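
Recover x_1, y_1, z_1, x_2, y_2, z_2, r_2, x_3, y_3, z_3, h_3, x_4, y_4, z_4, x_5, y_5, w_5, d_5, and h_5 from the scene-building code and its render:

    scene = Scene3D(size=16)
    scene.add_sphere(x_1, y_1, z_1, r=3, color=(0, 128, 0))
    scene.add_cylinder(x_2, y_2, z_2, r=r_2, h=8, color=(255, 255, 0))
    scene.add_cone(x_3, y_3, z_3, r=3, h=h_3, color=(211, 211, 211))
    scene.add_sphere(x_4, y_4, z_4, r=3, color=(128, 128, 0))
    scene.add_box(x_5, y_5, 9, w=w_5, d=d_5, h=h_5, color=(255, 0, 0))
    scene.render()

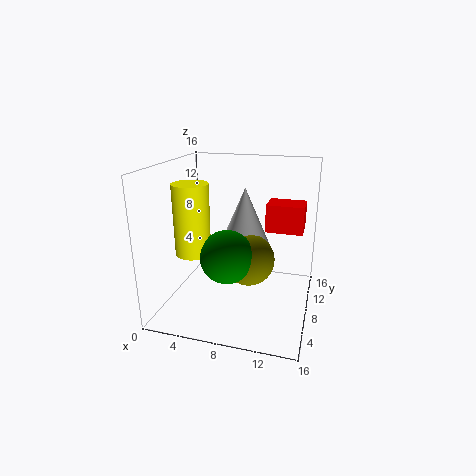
x_1 = 7, y_1 = 7, z_1 = 6, x_2 = 3, y_2 = 7, z_2 = 6, r_2 = 2, x_3 = 8, y_3 = 11, z_3 = 6, h_3 = 7, x_4 = 9, y_4 = 9, z_4 = 5, x_5 = 11, y_5 = 8, w_5 = 4, d_5 = 3, h_5 = 3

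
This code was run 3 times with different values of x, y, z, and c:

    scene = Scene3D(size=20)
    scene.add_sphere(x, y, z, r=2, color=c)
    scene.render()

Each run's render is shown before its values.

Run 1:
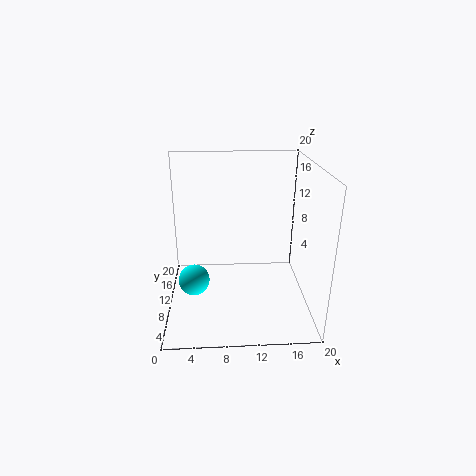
x = 4; y = 6; z = 6; c = 'cyan'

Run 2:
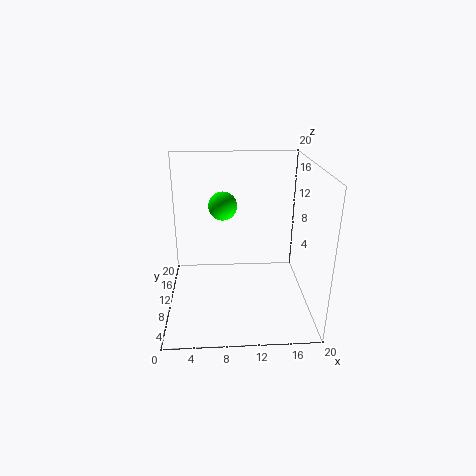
x = 8; y = 12; z = 14; c = 'lime'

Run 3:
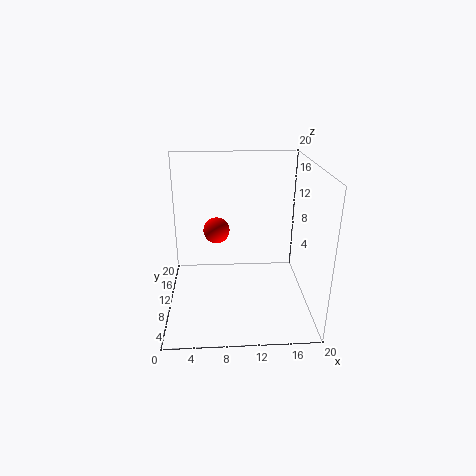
x = 7; y = 15; z = 9; c = 'red'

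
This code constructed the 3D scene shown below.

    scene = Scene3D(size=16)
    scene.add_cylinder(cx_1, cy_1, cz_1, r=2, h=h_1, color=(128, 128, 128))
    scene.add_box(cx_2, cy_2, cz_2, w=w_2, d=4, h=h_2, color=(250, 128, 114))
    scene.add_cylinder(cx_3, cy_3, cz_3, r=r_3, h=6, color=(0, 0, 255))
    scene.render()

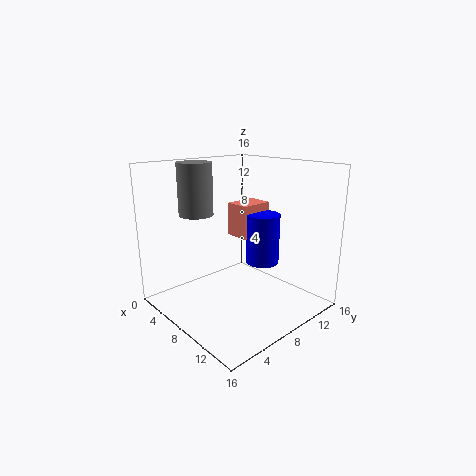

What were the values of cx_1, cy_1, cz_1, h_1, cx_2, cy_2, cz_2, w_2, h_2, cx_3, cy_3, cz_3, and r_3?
cx_1 = 3; cy_1 = 6; cz_1 = 10; h_1 = 6; cx_2 = 4; cy_2 = 10; cz_2 = 7; w_2 = 3; h_2 = 4; cx_3 = 8; cy_3 = 12; cz_3 = 4; r_3 = 2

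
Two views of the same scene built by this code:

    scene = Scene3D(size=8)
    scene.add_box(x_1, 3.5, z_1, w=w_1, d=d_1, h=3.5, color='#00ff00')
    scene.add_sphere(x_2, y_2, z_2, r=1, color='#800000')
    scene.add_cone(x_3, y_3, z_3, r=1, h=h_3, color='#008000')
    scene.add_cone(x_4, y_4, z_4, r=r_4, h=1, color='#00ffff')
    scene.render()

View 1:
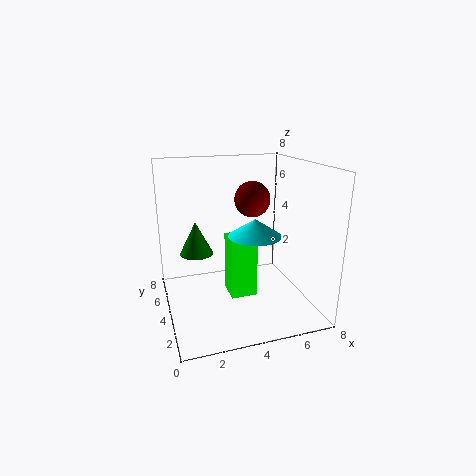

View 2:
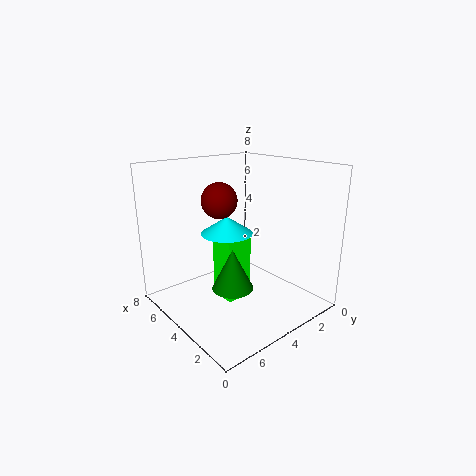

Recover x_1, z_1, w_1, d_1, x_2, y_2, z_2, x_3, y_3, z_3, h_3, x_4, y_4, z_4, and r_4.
x_1 = 3.5, z_1 = 0.5, w_1 = 1.5, d_1 = 1.5, x_2 = 5, y_2 = 4.5, z_2 = 6, x_3 = 2, y_3 = 6, z_3 = 2.5, h_3 = 2, x_4 = 5, y_4 = 4, z_4 = 4, r_4 = 1.5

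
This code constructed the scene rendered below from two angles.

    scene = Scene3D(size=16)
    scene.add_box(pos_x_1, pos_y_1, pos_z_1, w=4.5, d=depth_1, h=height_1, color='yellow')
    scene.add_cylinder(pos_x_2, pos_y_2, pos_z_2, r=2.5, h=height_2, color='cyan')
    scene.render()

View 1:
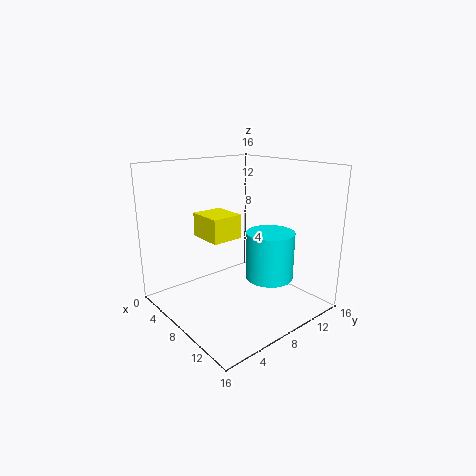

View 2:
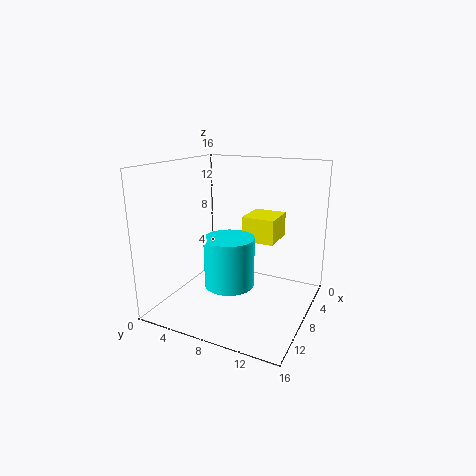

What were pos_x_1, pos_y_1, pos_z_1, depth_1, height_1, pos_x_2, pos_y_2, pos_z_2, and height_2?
pos_x_1 = 0.5, pos_y_1 = 7, pos_z_1 = 6.5, depth_1 = 4, height_1 = 3, pos_x_2 = 12, pos_y_2 = 9, pos_z_2 = 4.5, height_2 = 5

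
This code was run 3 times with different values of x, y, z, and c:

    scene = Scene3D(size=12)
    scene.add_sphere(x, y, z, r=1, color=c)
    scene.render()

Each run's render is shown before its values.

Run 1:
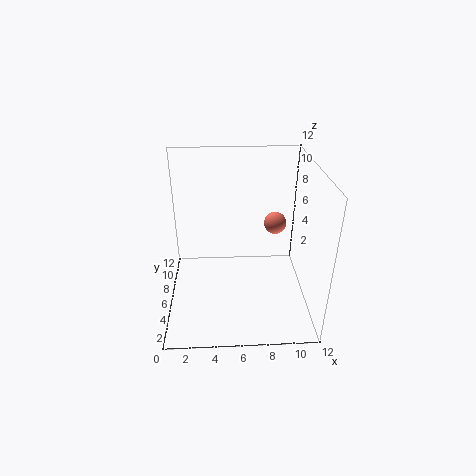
x = 9.5, y = 8.5, z = 6, c = 'salmon'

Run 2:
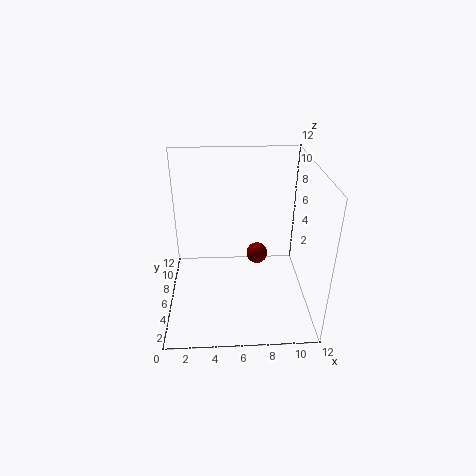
x = 8, y = 9, z = 2.5, c = 'maroon'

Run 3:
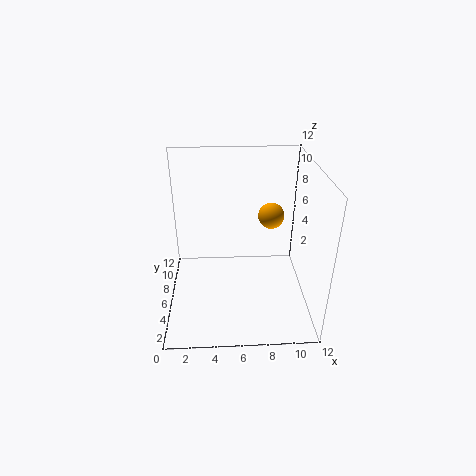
x = 8.5, y = 5, z = 8.5, c = 'orange'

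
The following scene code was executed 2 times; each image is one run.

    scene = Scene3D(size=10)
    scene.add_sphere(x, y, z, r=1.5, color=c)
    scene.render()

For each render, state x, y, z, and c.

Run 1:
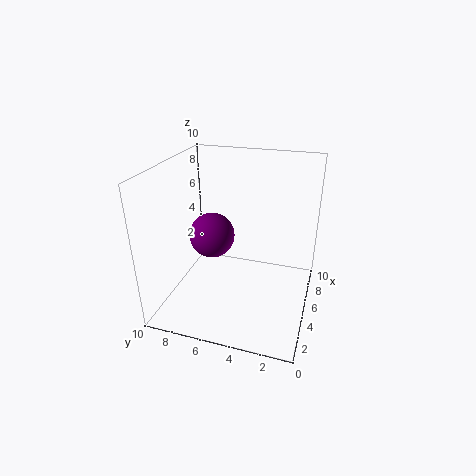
x = 4; y = 6.5; z = 5.5; c = 'purple'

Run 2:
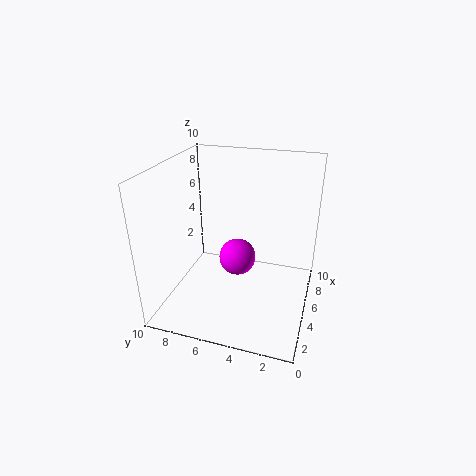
x = 8; y = 6; z = 1.5; c = 'magenta'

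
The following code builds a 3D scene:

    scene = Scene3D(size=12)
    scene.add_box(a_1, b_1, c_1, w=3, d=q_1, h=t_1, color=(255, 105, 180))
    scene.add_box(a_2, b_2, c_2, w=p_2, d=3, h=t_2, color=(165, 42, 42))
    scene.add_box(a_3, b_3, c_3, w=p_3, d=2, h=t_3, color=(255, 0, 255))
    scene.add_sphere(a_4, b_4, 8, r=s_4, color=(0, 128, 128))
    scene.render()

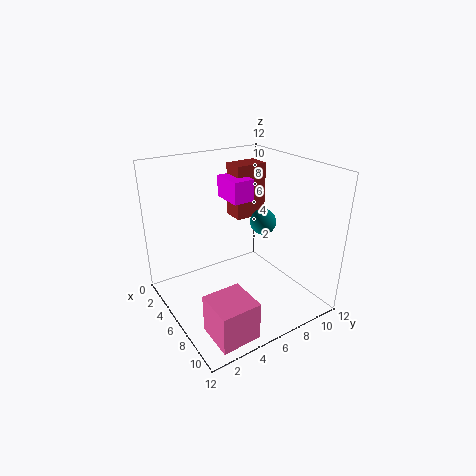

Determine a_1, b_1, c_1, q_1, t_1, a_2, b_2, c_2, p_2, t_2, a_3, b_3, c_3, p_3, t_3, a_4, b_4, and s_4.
a_1 = 9, b_1 = 1, c_1 = 1, q_1 = 3, t_1 = 3, a_2 = 1, b_2 = 8, c_2 = 6, p_2 = 2, t_2 = 5, a_3 = 1, b_3 = 7, c_3 = 8, p_3 = 3, t_3 = 2, a_4 = 8, b_4 = 7, s_4 = 1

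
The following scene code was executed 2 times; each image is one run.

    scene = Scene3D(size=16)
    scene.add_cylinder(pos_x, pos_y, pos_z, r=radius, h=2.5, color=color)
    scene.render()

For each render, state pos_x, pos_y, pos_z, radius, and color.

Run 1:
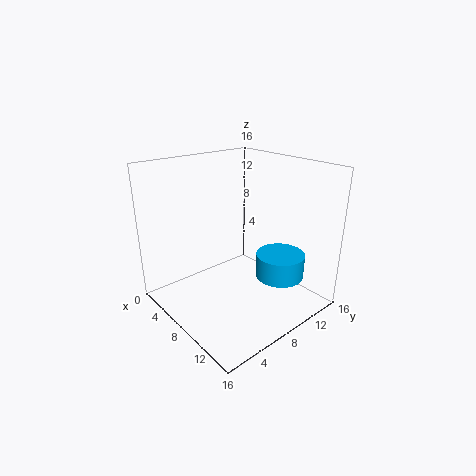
pos_x = 13
pos_y = 9.5
pos_z = 5
radius = 2.5
color = 'deepskyblue'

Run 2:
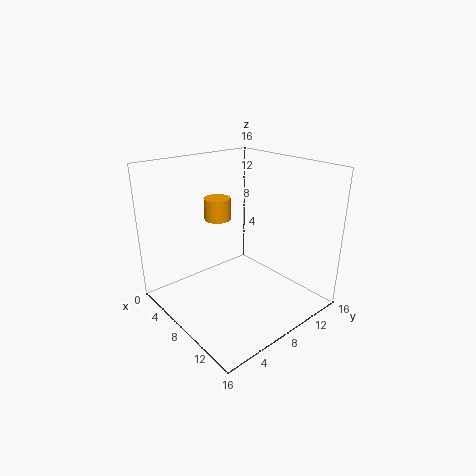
pos_x = 5
pos_y = 7.5
pos_z = 9.5
radius = 1.5
color = 'orange'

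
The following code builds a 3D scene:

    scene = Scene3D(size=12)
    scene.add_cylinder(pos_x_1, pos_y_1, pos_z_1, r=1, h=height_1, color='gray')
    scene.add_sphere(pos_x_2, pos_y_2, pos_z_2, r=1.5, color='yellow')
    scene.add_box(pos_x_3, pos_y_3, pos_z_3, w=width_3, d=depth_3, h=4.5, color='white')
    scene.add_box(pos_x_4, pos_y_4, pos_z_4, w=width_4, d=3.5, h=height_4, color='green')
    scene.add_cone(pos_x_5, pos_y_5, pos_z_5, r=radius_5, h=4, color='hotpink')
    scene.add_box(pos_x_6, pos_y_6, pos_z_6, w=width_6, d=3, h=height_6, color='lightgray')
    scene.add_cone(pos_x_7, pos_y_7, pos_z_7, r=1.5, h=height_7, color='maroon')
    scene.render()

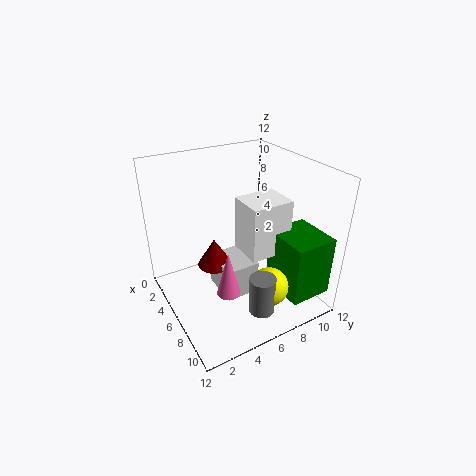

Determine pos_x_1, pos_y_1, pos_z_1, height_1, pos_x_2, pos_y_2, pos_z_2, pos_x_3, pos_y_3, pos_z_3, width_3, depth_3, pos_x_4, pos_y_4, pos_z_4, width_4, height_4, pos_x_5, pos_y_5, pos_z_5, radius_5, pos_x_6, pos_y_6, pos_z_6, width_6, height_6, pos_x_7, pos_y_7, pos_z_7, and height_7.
pos_x_1 = 10.5, pos_y_1 = 5.5, pos_z_1 = 2, height_1 = 3, pos_x_2 = 10, pos_y_2 = 6.5, pos_z_2 = 3.5, pos_x_3 = 5.5, pos_y_3 = 6, pos_z_3 = 5, width_3 = 3, depth_3 = 3.5, pos_x_4 = 7.5, pos_y_4 = 8, pos_z_4 = 2, width_4 = 4, height_4 = 5, pos_x_5 = 7, pos_y_5 = 4.5, pos_z_5 = 1.5, radius_5 = 1, pos_x_6 = 3.5, pos_y_6 = 4.5, pos_z_6 = 0.5, width_6 = 3.5, height_6 = 3, pos_x_7 = 4.5, pos_y_7 = 4.5, pos_z_7 = 3, height_7 = 2.5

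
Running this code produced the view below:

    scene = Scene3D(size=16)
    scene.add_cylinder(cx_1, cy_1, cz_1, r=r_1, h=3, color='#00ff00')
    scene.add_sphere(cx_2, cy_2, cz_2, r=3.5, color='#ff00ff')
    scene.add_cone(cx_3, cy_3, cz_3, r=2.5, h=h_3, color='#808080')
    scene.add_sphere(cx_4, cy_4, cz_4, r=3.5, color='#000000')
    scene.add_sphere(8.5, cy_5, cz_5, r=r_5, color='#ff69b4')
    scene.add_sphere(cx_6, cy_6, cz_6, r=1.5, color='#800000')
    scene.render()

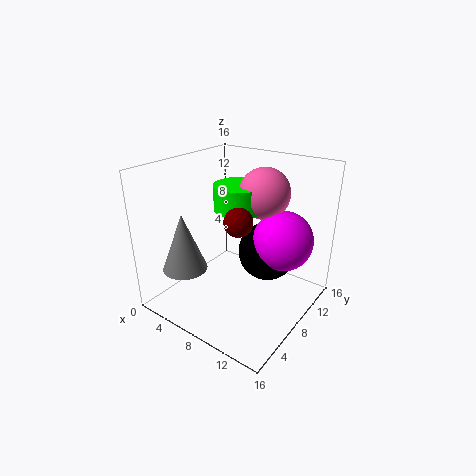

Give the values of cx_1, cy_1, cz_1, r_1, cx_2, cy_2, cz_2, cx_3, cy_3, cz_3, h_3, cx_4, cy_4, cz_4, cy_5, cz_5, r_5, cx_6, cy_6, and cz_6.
cx_1 = 6; cy_1 = 11; cz_1 = 10; r_1 = 3; cx_2 = 11.5; cy_2 = 12; cz_2 = 7; cx_3 = 3.5; cy_3 = 4; cz_3 = 4.5; h_3 = 6.5; cx_4 = 9.5; cy_4 = 12; cz_4 = 5; cy_5 = 12.5; cz_5 = 12; r_5 = 3; cx_6 = 9.5; cy_6 = 6; cz_6 = 11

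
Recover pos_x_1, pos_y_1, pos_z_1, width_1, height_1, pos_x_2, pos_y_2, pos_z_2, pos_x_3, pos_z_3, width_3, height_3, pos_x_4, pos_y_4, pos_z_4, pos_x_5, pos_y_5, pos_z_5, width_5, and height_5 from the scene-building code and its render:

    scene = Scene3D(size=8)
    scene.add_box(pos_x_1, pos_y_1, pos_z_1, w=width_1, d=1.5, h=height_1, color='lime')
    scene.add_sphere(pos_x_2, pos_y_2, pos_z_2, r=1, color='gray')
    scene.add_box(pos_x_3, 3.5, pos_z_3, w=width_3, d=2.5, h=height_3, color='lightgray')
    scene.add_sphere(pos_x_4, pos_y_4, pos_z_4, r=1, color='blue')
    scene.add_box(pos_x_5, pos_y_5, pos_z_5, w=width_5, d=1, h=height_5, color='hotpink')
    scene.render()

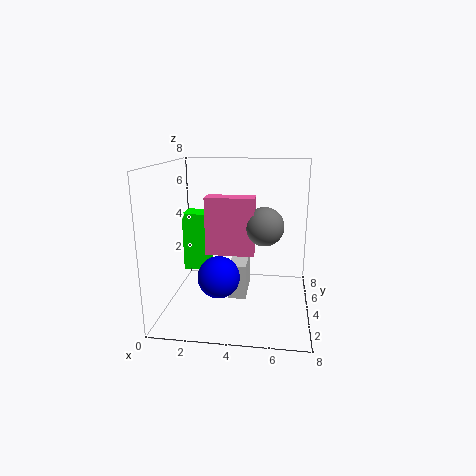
pos_x_1 = 0.5, pos_y_1 = 5, pos_z_1 = 1.5, width_1 = 1.5, height_1 = 3.5, pos_x_2 = 5.5, pos_y_2 = 3, pos_z_2 = 5, pos_x_3 = 3.5, pos_z_3 = 0.5, width_3 = 1, height_3 = 2, pos_x_4 = 3.5, pos_y_4 = 1, pos_z_4 = 3, pos_x_5 = 2.5, pos_y_5 = 2.5, pos_z_5 = 3.5, width_5 = 2.5, height_5 = 3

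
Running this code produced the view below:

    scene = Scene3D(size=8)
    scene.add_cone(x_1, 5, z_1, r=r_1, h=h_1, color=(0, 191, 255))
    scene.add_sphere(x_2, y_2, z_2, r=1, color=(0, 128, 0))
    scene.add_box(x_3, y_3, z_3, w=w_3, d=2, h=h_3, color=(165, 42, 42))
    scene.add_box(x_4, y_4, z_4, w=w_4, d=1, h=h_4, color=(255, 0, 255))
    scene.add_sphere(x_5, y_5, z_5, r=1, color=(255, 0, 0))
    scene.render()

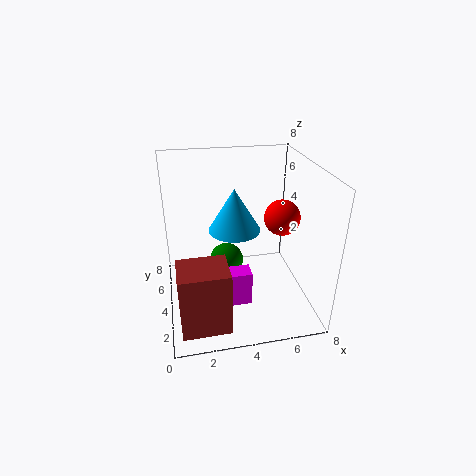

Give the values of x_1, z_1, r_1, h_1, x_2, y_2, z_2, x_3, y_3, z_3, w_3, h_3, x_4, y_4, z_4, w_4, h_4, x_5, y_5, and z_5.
x_1 = 4, z_1 = 4, r_1 = 1.5, h_1 = 2.5, x_2 = 3.5, y_2 = 5, z_2 = 2, x_3 = 0.5, y_3 = 0.5, z_3 = 0.5, w_3 = 2.5, h_3 = 3.5, x_4 = 2.5, y_4 = 2.5, z_4 = 0.5, w_4 = 2, h_4 = 2, x_5 = 6.5, y_5 = 4, z_5 = 5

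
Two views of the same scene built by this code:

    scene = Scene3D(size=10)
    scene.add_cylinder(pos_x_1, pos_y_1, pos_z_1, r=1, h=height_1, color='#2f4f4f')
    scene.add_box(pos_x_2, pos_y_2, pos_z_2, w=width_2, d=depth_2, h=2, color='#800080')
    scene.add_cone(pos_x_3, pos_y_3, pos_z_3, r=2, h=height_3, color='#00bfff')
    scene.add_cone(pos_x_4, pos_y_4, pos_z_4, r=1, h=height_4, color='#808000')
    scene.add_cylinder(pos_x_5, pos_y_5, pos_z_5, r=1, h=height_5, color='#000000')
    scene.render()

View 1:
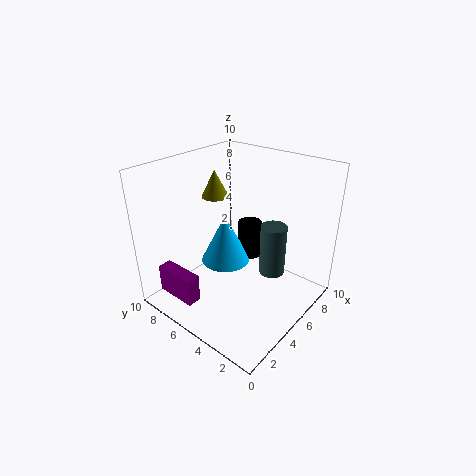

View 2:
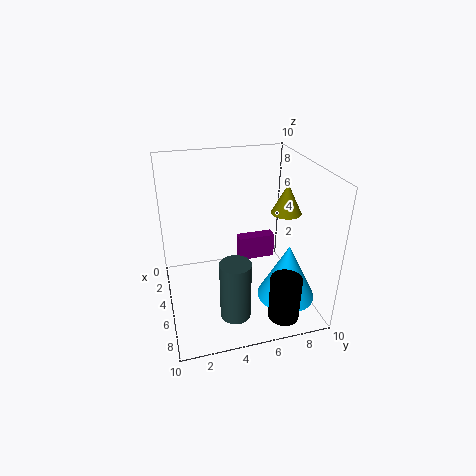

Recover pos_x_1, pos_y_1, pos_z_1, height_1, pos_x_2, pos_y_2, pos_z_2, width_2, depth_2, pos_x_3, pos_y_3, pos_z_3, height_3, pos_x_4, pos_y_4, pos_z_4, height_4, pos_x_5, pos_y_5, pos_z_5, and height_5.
pos_x_1 = 8
pos_y_1 = 4
pos_z_1 = 1
height_1 = 4
pos_x_2 = 1
pos_y_2 = 6
pos_z_2 = 1
width_2 = 1
depth_2 = 3
pos_x_3 = 7
pos_y_3 = 8
pos_z_3 = 1
height_3 = 4
pos_x_4 = 6
pos_y_4 = 8
pos_z_4 = 7
height_4 = 2
pos_x_5 = 9
pos_y_5 = 7
pos_z_5 = 1
height_5 = 3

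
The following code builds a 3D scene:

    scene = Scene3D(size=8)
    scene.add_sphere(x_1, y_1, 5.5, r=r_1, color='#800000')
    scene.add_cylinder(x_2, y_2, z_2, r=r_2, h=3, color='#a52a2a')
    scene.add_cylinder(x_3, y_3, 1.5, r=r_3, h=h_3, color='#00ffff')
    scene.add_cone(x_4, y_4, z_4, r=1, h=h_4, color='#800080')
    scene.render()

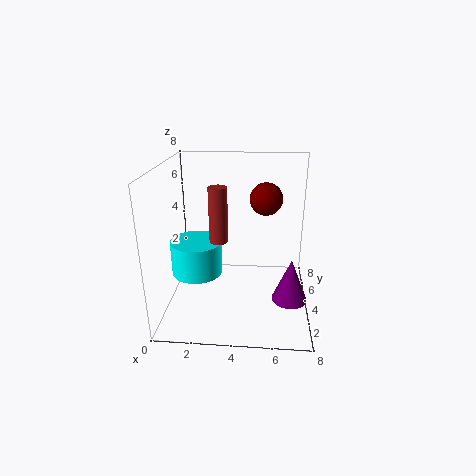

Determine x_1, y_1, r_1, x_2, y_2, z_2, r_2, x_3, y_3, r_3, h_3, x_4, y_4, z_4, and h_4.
x_1 = 5.5; y_1 = 6.5; r_1 = 1; x_2 = 3; y_2 = 3.5; z_2 = 4; r_2 = 0.5; x_3 = 1.5; y_3 = 4.5; r_3 = 1.5; h_3 = 2; x_4 = 7; y_4 = 3.5; z_4 = 0.5; h_4 = 2.5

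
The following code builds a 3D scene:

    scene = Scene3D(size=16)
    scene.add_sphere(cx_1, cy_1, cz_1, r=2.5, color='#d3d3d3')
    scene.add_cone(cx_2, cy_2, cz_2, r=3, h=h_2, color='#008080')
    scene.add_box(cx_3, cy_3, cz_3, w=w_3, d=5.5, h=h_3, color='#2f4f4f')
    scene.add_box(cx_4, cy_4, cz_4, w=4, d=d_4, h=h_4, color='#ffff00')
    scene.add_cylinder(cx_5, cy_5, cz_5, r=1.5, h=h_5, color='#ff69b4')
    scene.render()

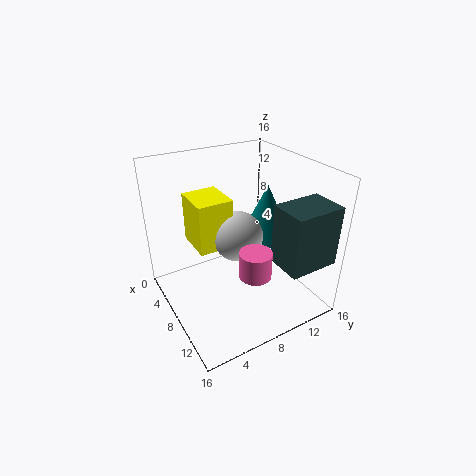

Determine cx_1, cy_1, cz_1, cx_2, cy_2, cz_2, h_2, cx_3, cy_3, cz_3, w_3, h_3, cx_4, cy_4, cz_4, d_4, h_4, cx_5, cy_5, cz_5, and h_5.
cx_1 = 10.5
cy_1 = 6.5
cz_1 = 10
cx_2 = 7
cy_2 = 12.5
cz_2 = 6.5
h_2 = 6.5
cx_3 = 11.5
cy_3 = 10
cz_3 = 6.5
w_3 = 4
h_3 = 6.5
cx_4 = 6.5
cy_4 = 2.5
cz_4 = 9
d_4 = 3.5
h_4 = 5
cx_5 = 14.5
cy_5 = 6
cz_5 = 8
h_5 = 2.5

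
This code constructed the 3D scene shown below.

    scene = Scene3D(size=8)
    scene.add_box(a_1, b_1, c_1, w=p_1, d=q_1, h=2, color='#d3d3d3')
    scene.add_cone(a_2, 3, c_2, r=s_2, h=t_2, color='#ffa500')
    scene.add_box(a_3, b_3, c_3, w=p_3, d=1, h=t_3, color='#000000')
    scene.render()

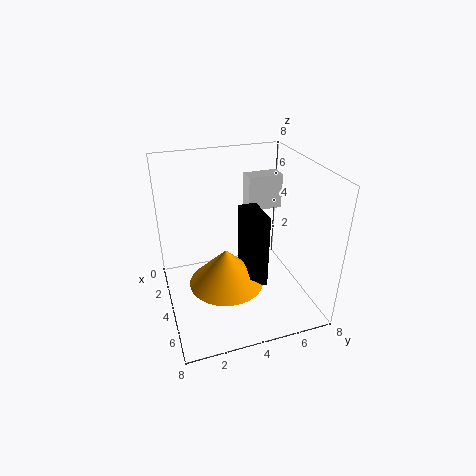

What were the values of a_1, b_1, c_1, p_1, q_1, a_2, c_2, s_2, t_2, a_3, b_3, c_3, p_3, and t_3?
a_1 = 2; b_1 = 5; c_1 = 5; p_1 = 1; q_1 = 2; a_2 = 5; c_2 = 2; s_2 = 2; t_2 = 2; a_3 = 4; b_3 = 4; c_3 = 2; p_3 = 2; t_3 = 4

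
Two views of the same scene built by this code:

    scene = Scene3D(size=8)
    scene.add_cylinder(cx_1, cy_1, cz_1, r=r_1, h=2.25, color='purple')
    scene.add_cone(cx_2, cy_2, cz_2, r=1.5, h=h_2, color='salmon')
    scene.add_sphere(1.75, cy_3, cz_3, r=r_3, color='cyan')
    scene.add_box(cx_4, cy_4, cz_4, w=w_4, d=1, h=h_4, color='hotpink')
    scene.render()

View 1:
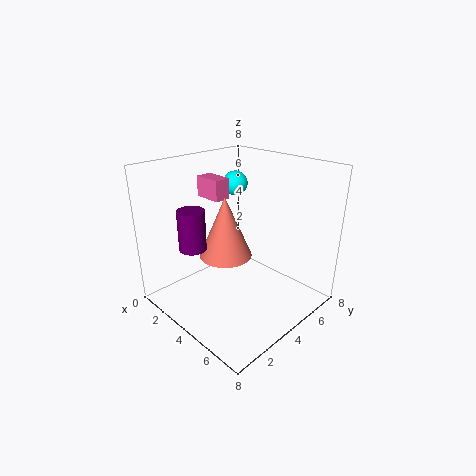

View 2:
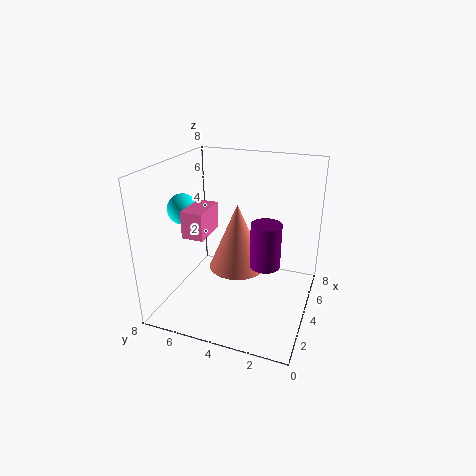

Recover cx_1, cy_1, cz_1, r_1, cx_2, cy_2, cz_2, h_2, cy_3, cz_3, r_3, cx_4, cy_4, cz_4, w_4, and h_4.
cx_1 = 2.5, cy_1 = 2, cz_1 = 3.5, r_1 = 0.75, cx_2 = 3.25, cy_2 = 3.75, cz_2 = 2.75, h_2 = 3.5, cy_3 = 6, cz_3 = 6.25, r_3 = 0.75, cx_4 = 0.25, cy_4 = 4.25, cz_4 = 5.5, w_4 = 1.75, h_4 = 1.25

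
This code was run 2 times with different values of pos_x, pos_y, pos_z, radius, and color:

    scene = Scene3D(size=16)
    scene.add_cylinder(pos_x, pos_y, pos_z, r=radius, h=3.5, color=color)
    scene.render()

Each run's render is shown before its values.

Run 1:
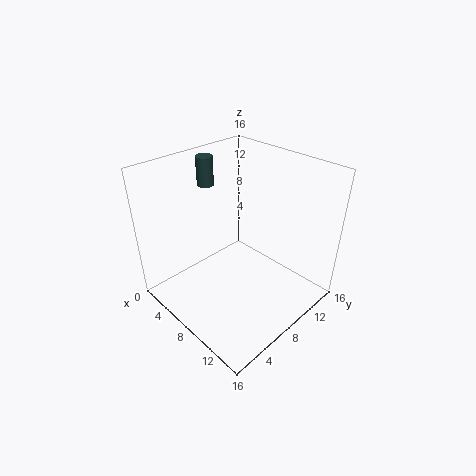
pos_x = 1.5, pos_y = 9, pos_z = 12, radius = 1, color = 'darkslategray'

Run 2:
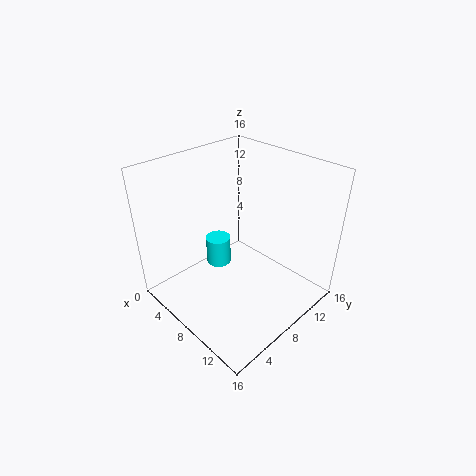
pos_x = 4, pos_y = 8.5, pos_z = 2.5, radius = 1.5, color = 'cyan'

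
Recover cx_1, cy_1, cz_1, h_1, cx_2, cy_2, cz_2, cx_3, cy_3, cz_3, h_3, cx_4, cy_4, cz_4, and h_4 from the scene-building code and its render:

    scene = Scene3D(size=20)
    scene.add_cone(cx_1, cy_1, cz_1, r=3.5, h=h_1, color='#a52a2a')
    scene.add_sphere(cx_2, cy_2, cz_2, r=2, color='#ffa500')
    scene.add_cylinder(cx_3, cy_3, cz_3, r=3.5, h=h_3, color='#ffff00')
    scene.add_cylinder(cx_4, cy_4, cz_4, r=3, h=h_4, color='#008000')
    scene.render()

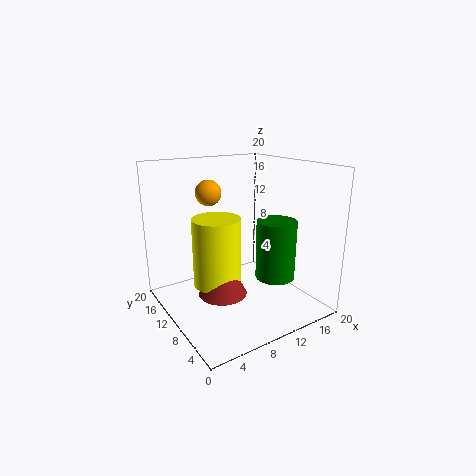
cx_1 = 8
cy_1 = 11
cz_1 = 1.5
h_1 = 6.5
cx_2 = 9.5
cy_2 = 17.5
cz_2 = 15
cx_3 = 8
cy_3 = 12.5
cz_3 = 2.5
h_3 = 10
cx_4 = 16.5
cy_4 = 9.5
cz_4 = 2.5
h_4 = 9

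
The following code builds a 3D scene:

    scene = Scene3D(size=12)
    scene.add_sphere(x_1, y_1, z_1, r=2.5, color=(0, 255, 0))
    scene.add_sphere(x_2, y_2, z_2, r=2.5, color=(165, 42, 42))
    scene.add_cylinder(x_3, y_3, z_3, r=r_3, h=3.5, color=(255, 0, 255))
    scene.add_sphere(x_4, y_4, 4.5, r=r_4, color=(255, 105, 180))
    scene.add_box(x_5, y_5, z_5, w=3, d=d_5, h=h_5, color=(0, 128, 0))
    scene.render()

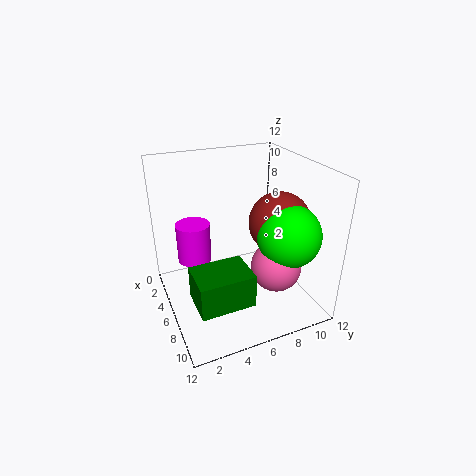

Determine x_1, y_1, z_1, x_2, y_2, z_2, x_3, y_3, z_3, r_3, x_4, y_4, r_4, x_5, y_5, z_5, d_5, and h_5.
x_1 = 9, y_1 = 9, z_1 = 7, x_2 = 7.5, y_2 = 9, z_2 = 7.5, x_3 = 3, y_3 = 3, z_3 = 3, r_3 = 1.5, x_4 = 9, y_4 = 8, r_4 = 2, x_5 = 8.5, y_5 = 1, z_5 = 3.5, d_5 = 4, h_5 = 2.5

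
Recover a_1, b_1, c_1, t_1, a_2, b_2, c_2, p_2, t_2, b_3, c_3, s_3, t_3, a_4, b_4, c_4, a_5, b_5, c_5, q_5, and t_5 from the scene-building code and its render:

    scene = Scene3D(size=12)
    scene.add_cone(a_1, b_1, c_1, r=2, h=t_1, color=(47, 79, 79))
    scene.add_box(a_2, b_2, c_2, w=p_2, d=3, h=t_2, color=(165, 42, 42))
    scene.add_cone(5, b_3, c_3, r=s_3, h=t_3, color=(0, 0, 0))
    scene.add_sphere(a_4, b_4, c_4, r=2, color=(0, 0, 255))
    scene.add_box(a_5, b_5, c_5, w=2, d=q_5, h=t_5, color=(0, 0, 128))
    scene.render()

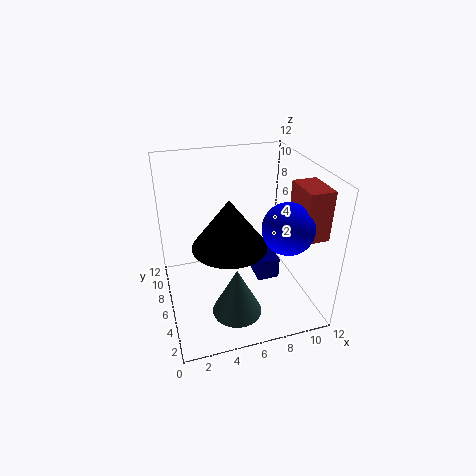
a_1 = 5
b_1 = 3
c_1 = 1
t_1 = 4
a_2 = 10
b_2 = 2
c_2 = 7
p_2 = 2
t_2 = 4
b_3 = 5
c_3 = 6
s_3 = 3
t_3 = 4
a_4 = 9
b_4 = 3
c_4 = 8
a_5 = 8
b_5 = 6
c_5 = 1
q_5 = 4
t_5 = 2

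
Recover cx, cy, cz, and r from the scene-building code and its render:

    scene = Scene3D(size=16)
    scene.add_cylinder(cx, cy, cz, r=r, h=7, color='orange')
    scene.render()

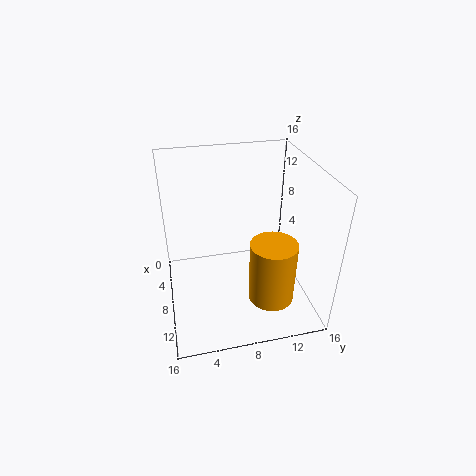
cx = 11.5, cy = 11, cz = 2, r = 2.5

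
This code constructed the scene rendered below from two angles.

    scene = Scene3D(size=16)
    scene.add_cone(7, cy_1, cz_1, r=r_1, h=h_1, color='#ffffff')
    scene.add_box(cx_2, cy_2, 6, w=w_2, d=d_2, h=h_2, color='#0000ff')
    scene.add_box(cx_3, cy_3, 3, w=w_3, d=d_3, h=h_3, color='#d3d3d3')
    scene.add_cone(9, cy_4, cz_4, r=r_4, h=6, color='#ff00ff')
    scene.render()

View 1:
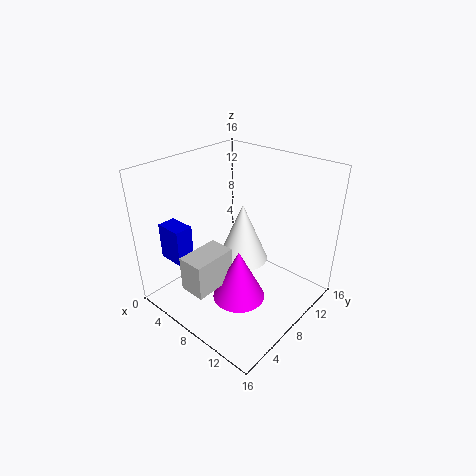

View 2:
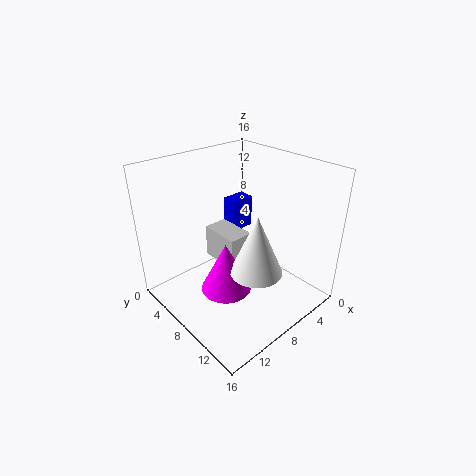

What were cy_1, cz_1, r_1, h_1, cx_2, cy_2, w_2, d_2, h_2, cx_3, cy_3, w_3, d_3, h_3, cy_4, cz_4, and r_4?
cy_1 = 10
cz_1 = 4
r_1 = 3
h_1 = 7
cx_2 = 2
cy_2 = 2
w_2 = 3
d_2 = 2
h_2 = 4
cx_3 = 5
cy_3 = 2
w_3 = 3
d_3 = 5
h_3 = 4
cy_4 = 7
cz_4 = 1
r_4 = 3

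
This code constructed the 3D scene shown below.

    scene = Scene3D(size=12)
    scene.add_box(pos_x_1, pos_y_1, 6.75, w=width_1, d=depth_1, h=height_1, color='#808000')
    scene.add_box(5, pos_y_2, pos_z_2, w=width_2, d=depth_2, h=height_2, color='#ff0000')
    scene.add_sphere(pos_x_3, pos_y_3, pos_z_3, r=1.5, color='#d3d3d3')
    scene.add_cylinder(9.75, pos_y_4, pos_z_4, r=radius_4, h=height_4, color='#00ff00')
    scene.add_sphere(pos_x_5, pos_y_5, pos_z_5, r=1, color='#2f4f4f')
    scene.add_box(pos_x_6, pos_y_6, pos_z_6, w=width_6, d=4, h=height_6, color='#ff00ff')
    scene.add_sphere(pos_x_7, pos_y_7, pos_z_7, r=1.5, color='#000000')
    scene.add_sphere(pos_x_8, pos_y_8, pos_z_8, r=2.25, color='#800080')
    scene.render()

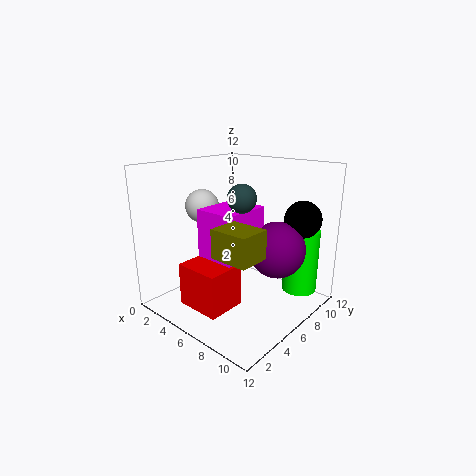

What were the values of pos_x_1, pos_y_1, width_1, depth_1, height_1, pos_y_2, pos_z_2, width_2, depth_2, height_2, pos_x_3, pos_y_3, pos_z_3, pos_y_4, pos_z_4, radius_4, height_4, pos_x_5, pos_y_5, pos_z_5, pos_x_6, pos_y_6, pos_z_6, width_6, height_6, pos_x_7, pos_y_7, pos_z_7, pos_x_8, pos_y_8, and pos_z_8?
pos_x_1 = 8.5
pos_y_1 = 0.5
width_1 = 2.75
depth_1 = 2.25
height_1 = 2
pos_y_2 = 0.5
pos_z_2 = 2
width_2 = 3.5
depth_2 = 3
height_2 = 3.25
pos_x_3 = 1.75
pos_y_3 = 6
pos_z_3 = 8
pos_y_4 = 10
pos_z_4 = 1
radius_4 = 1.5
height_4 = 5.5
pos_x_5 = 8.75
pos_y_5 = 3.25
pos_z_5 = 10.25
pos_x_6 = 5
pos_y_6 = 2.5
pos_z_6 = 5
width_6 = 3.25
height_6 = 4
pos_x_7 = 10.25
pos_y_7 = 9
pos_z_7 = 7.75
pos_x_8 = 9.25
pos_y_8 = 7
pos_z_8 = 5.5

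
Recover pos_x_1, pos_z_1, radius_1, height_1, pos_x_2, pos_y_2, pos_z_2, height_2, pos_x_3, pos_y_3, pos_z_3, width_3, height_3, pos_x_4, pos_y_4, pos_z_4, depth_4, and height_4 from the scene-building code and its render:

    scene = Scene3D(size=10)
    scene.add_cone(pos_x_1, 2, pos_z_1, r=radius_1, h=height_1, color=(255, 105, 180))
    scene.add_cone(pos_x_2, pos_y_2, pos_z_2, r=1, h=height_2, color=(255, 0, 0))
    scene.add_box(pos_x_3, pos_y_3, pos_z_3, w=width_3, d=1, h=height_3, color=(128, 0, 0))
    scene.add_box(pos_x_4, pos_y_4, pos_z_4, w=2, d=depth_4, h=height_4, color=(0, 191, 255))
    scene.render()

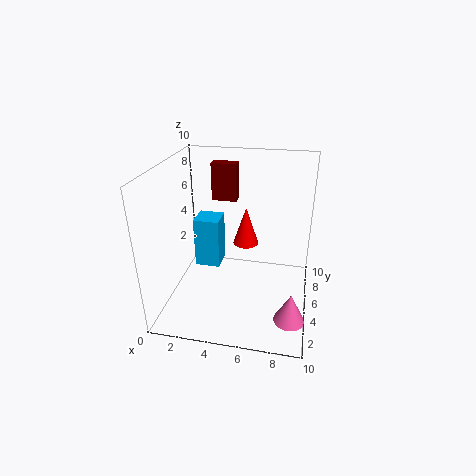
pos_x_1 = 9
pos_z_1 = 1
radius_1 = 1
height_1 = 2
pos_x_2 = 5
pos_y_2 = 8
pos_z_2 = 3
height_2 = 3
pos_x_3 = 2
pos_y_3 = 9
pos_z_3 = 6
width_3 = 2
height_3 = 3
pos_x_4 = 1
pos_y_4 = 7
pos_z_4 = 1
depth_4 = 2
height_4 = 4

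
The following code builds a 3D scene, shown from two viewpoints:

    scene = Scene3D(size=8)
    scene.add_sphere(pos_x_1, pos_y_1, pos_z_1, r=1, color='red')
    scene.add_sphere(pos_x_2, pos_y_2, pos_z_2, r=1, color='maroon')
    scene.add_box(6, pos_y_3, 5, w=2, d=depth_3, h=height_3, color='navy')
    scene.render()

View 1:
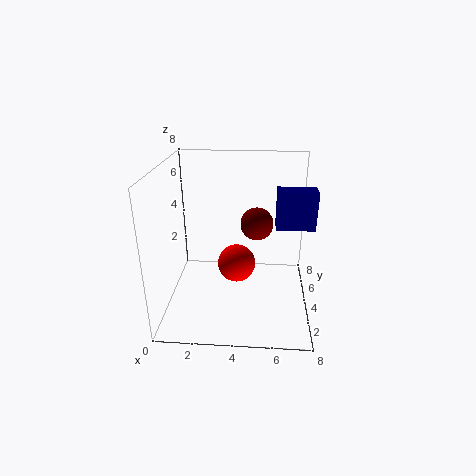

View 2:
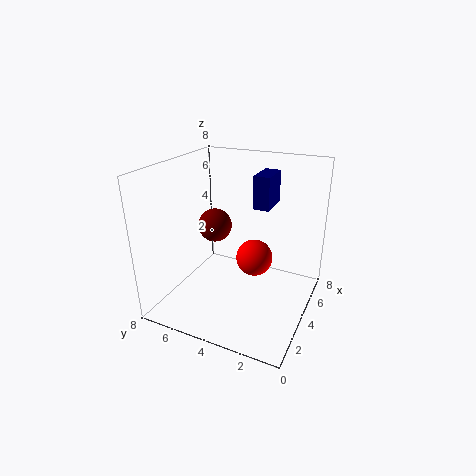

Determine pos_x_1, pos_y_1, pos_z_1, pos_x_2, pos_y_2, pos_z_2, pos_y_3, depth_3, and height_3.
pos_x_1 = 4, pos_y_1 = 3, pos_z_1 = 3, pos_x_2 = 5, pos_y_2 = 6, pos_z_2 = 4, pos_y_3 = 3, depth_3 = 1, height_3 = 2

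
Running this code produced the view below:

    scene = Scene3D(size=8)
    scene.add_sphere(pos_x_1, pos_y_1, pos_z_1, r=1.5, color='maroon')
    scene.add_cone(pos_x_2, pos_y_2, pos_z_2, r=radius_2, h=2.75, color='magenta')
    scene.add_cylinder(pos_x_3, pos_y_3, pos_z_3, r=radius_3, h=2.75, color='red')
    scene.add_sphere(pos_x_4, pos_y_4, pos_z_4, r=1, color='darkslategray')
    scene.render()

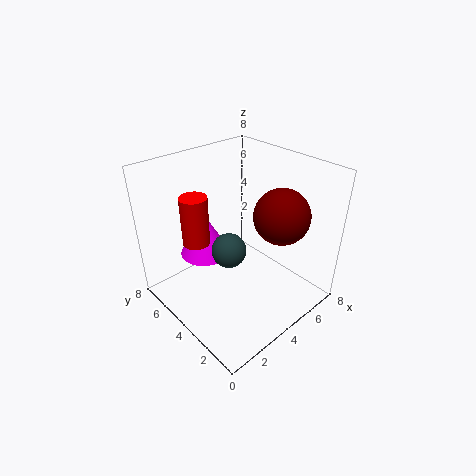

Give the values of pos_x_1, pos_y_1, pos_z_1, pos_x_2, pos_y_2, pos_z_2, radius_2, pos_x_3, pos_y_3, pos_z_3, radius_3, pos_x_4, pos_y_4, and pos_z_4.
pos_x_1 = 5.5
pos_y_1 = 2.25
pos_z_1 = 5.5
pos_x_2 = 3.5
pos_y_2 = 6.5
pos_z_2 = 2
radius_2 = 1.5
pos_x_3 = 2.25
pos_y_3 = 5.5
pos_z_3 = 3.75
radius_3 = 0.75
pos_x_4 = 3.75
pos_y_4 = 4.5
pos_z_4 = 3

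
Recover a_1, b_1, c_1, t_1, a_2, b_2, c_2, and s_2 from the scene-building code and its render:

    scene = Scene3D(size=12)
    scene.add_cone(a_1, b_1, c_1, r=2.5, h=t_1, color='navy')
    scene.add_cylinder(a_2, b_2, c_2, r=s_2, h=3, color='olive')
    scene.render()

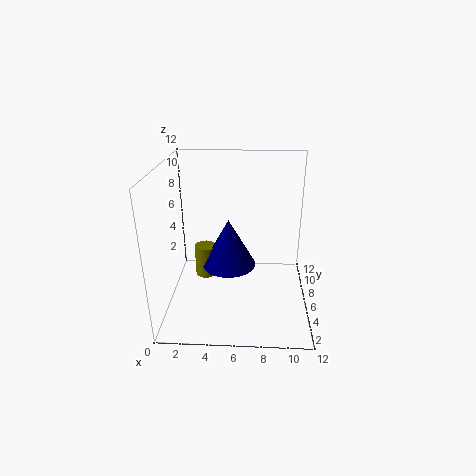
a_1 = 5, b_1 = 8.5, c_1 = 2, t_1 = 4.5, a_2 = 2.75, b_2 = 8.75, c_2 = 0.75, s_2 = 1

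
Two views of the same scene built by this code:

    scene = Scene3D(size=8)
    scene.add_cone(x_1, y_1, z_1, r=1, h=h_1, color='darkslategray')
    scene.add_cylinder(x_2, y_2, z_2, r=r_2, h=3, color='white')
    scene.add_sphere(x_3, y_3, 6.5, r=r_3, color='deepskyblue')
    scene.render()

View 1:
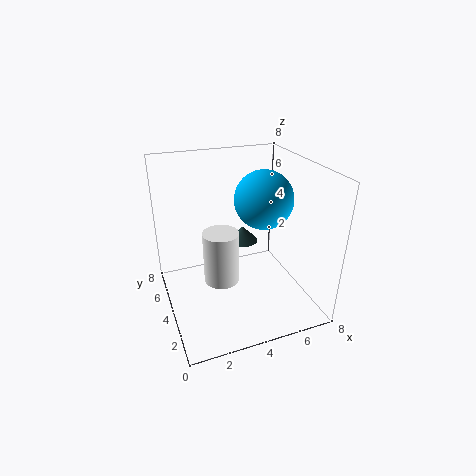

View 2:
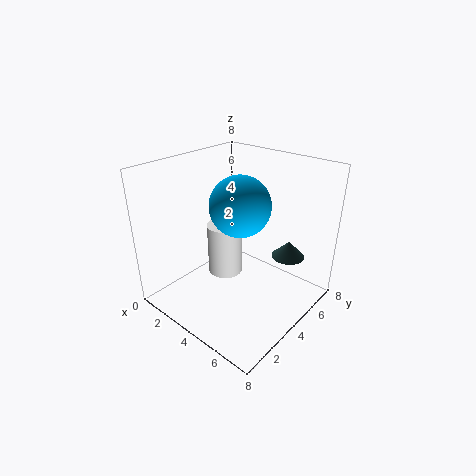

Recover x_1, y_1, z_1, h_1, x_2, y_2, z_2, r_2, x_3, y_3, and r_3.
x_1 = 5.5; y_1 = 7; z_1 = 2; h_1 = 1; x_2 = 3; y_2 = 4; z_2 = 1.5; r_2 = 1; x_3 = 5; y_3 = 3; r_3 = 1.5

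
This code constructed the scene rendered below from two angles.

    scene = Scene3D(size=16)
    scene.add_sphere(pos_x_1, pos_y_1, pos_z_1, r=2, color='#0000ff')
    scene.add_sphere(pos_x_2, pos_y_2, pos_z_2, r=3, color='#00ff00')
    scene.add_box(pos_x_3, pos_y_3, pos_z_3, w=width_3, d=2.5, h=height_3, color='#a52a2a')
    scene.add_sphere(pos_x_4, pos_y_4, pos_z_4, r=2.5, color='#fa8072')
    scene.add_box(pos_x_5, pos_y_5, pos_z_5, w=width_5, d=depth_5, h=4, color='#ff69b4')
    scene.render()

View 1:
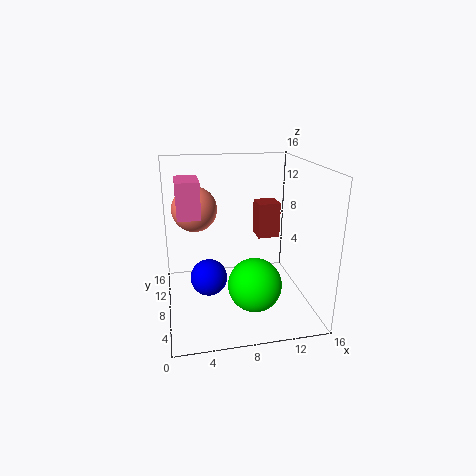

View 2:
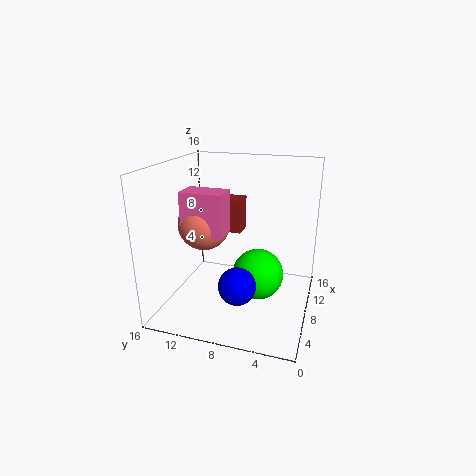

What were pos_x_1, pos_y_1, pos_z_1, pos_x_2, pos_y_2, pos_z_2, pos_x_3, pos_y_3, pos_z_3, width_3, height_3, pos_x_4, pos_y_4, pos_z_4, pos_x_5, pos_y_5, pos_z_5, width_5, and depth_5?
pos_x_1 = 4.5
pos_y_1 = 7
pos_z_1 = 4
pos_x_2 = 9.5
pos_y_2 = 6
pos_z_2 = 3
pos_x_3 = 10.5
pos_y_3 = 8.5
pos_z_3 = 7.5
width_3 = 2.5
height_3 = 4
pos_x_4 = 3.5
pos_y_4 = 10
pos_z_4 = 11
pos_x_5 = 1.5
pos_y_5 = 7.5
pos_z_5 = 10.5
width_5 = 2.5
depth_5 = 4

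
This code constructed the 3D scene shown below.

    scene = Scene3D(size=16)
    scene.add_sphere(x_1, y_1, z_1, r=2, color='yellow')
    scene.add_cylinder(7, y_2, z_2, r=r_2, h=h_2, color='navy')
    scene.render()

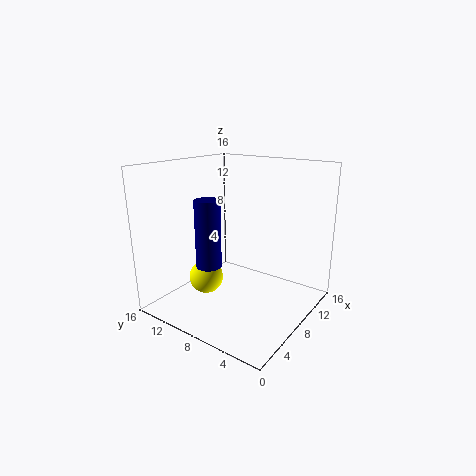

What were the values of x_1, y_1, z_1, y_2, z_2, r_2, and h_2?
x_1 = 7
y_1 = 12
z_1 = 2.5
y_2 = 11.5
z_2 = 4
r_2 = 1.5
h_2 = 8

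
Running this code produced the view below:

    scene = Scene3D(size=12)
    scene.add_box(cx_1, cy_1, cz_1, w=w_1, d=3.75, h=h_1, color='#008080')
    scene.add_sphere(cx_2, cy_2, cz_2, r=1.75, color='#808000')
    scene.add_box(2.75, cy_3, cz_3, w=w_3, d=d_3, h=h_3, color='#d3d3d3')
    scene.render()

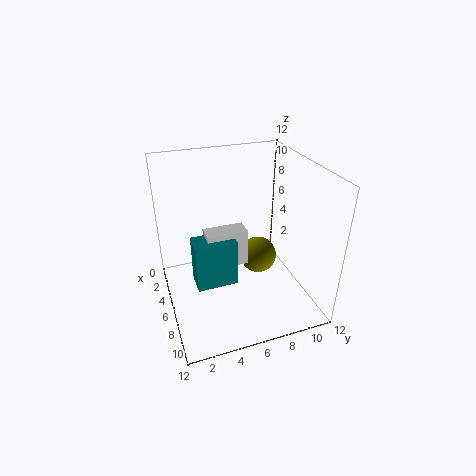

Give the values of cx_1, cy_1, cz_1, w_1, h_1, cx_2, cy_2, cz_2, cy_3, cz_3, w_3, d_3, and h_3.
cx_1 = 3
cy_1 = 2.5
cz_1 = 0.5
w_1 = 2.25
h_1 = 4.5
cx_2 = 3.5
cy_2 = 9
cz_2 = 2
cy_3 = 3.75
cz_3 = 2
w_3 = 1.75
d_3 = 3.75
h_3 = 3.5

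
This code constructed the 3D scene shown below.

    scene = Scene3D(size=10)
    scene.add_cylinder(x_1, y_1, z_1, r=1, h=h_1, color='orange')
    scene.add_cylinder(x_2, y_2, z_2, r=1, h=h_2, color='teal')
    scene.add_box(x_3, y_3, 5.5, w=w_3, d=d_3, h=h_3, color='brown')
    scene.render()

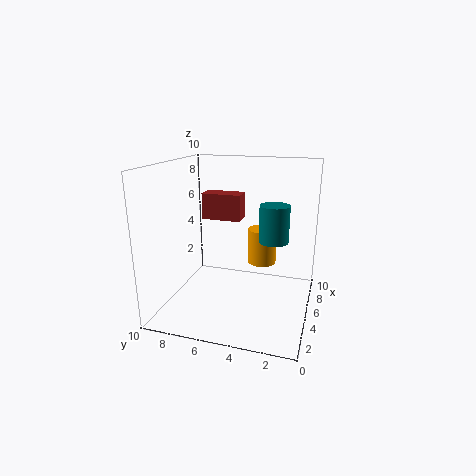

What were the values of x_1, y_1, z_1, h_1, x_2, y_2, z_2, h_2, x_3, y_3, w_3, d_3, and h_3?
x_1 = 6; y_1 = 3.5; z_1 = 3; h_1 = 2.5; x_2 = 5; y_2 = 2.5; z_2 = 5; h_2 = 2.5; x_3 = 7; y_3 = 5.5; w_3 = 1.5; d_3 = 3; h_3 = 2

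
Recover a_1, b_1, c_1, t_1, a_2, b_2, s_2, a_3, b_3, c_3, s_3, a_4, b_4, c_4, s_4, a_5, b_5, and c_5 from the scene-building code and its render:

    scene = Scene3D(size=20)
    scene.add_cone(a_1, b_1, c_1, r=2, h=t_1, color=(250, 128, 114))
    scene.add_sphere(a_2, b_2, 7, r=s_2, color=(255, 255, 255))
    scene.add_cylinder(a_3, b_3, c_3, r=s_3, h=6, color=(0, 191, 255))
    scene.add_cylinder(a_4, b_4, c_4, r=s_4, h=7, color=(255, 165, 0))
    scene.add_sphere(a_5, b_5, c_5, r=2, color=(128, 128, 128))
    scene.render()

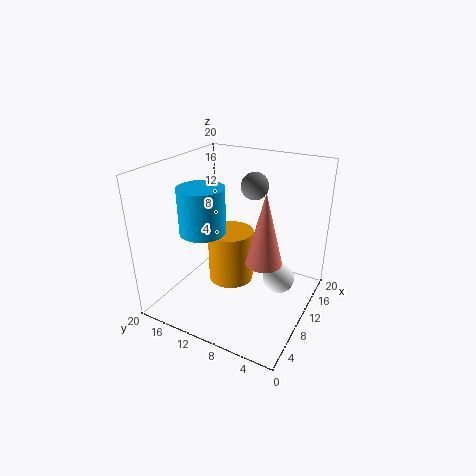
a_1 = 3, b_1 = 3, c_1 = 12, t_1 = 8, a_2 = 8, b_2 = 3, s_2 = 2, a_3 = 6, b_3 = 13, c_3 = 12, s_3 = 3, a_4 = 8, b_4 = 10, c_4 = 5, s_4 = 3, a_5 = 15, b_5 = 10, c_5 = 16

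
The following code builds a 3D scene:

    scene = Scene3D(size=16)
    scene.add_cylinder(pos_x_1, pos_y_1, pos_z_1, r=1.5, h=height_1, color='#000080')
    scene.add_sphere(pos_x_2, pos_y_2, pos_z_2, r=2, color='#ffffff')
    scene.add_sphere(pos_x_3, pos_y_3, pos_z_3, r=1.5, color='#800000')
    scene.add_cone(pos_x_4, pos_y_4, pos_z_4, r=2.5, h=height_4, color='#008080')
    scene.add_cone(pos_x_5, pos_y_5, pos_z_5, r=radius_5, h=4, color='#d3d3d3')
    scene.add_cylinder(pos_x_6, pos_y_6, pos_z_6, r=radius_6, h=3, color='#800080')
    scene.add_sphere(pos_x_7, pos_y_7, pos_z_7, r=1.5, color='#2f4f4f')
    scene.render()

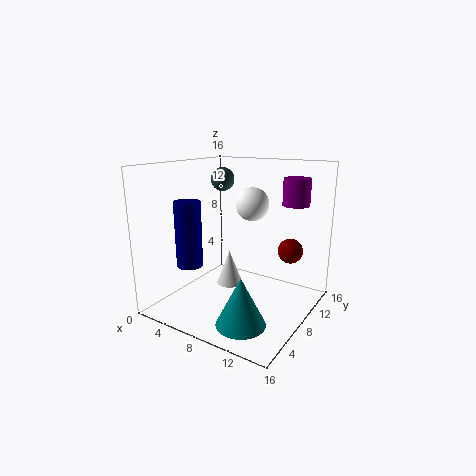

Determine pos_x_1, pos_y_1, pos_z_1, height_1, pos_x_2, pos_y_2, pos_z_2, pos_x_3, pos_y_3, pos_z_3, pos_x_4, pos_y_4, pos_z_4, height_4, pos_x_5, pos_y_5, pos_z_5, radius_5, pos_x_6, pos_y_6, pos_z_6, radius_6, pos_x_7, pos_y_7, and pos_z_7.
pos_x_1 = 3; pos_y_1 = 5.5; pos_z_1 = 4.5; height_1 = 7.5; pos_x_2 = 7.5; pos_y_2 = 12; pos_z_2 = 11; pos_x_3 = 12; pos_y_3 = 13.5; pos_z_3 = 5.5; pos_x_4 = 11.5; pos_y_4 = 3; pos_z_4 = 1; height_4 = 5; pos_x_5 = 6.5; pos_y_5 = 8.5; pos_z_5 = 2; radius_5 = 1.5; pos_x_6 = 13; pos_y_6 = 12; pos_z_6 = 11.5; radius_6 = 1.5; pos_x_7 = 2.5; pos_y_7 = 13; pos_z_7 = 13.5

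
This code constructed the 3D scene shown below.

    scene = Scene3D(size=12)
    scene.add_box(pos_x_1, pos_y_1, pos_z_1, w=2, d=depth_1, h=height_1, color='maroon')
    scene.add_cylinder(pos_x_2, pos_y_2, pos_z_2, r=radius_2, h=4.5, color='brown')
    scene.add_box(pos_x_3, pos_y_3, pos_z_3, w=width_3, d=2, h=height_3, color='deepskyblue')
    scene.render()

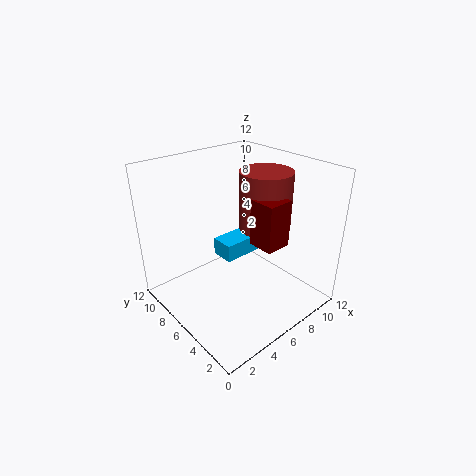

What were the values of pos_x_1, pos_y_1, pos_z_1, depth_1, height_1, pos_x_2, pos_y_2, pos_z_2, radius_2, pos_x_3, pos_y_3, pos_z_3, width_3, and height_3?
pos_x_1 = 5
pos_y_1 = 1.5
pos_z_1 = 7
depth_1 = 2
height_1 = 3.5
pos_x_2 = 7
pos_y_2 = 4
pos_z_2 = 7.5
radius_2 = 2
pos_x_3 = 5
pos_y_3 = 6
pos_z_3 = 4
width_3 = 4
height_3 = 1.5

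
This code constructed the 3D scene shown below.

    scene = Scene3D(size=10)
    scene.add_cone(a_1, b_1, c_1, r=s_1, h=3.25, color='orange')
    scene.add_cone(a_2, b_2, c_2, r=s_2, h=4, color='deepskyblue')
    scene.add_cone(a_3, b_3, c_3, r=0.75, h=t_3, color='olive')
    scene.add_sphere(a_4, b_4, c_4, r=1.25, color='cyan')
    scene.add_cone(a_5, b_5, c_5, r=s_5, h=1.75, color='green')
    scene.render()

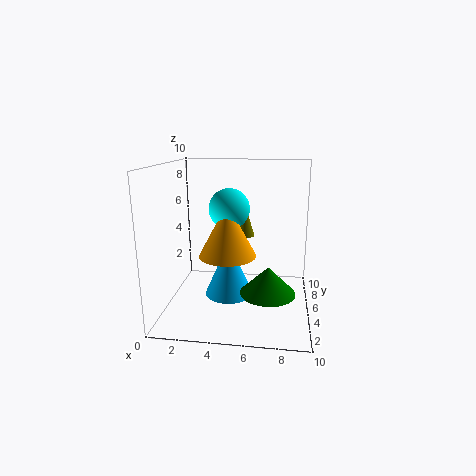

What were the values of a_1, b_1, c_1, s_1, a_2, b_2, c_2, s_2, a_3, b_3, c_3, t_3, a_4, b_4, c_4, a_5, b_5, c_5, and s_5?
a_1 = 4.75
b_1 = 2.25
c_1 = 4.75
s_1 = 1.75
a_2 = 4.25
b_2 = 5.5
c_2 = 0.5
s_2 = 1.75
a_3 = 5.25
b_3 = 6.5
c_3 = 4.75
t_3 = 2.5
a_4 = 4.75
b_4 = 3
c_4 = 7.5
a_5 = 7.25
b_5 = 2.5
c_5 = 2.25
s_5 = 1.75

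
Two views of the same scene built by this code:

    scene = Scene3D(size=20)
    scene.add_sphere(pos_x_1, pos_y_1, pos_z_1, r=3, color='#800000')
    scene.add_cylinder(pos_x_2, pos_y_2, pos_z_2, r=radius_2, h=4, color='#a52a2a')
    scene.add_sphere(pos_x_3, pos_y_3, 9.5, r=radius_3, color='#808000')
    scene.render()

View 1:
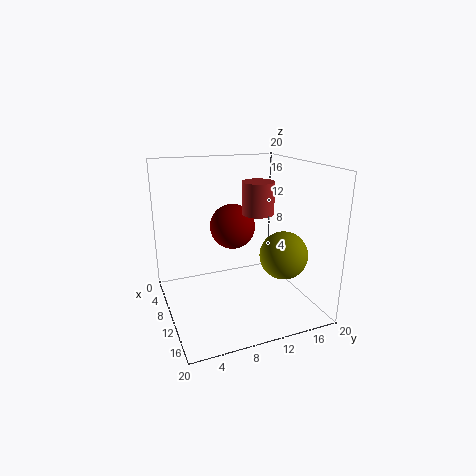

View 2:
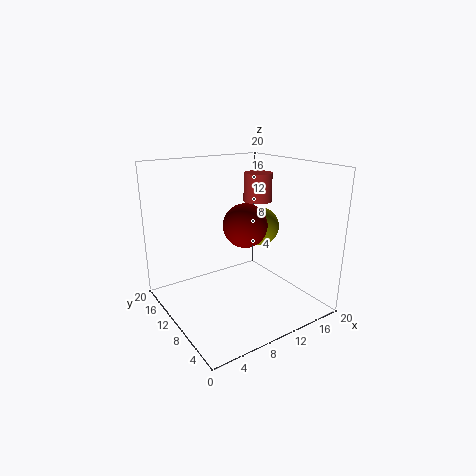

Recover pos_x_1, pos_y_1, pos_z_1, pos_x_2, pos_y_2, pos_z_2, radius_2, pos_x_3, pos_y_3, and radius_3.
pos_x_1 = 10.5; pos_y_1 = 9; pos_z_1 = 12; pos_x_2 = 14; pos_y_2 = 11; pos_z_2 = 14.5; radius_2 = 2; pos_x_3 = 16.5; pos_y_3 = 13.5; radius_3 = 3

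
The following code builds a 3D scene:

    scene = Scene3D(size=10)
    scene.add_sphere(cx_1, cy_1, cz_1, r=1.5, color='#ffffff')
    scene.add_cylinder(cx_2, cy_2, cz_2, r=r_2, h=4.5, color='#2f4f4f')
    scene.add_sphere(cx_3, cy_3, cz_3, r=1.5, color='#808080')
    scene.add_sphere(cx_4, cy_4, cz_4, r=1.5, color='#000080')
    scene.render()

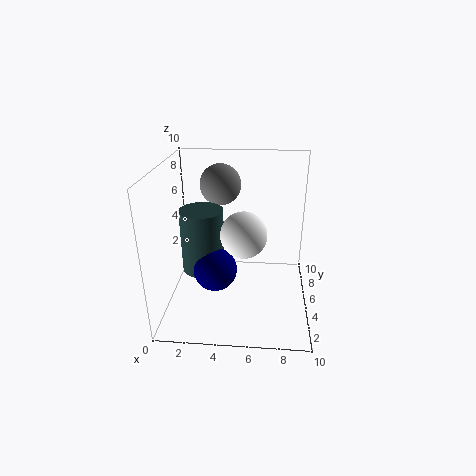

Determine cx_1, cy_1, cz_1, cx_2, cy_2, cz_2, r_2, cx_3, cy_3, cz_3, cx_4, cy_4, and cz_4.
cx_1 = 5.5, cy_1 = 3.5, cz_1 = 6, cx_2 = 2.5, cy_2 = 5, cz_2 = 2.5, r_2 = 1.5, cx_3 = 3.5, cy_3 = 7.5, cz_3 = 8, cx_4 = 3.5, cy_4 = 4, cz_4 = 3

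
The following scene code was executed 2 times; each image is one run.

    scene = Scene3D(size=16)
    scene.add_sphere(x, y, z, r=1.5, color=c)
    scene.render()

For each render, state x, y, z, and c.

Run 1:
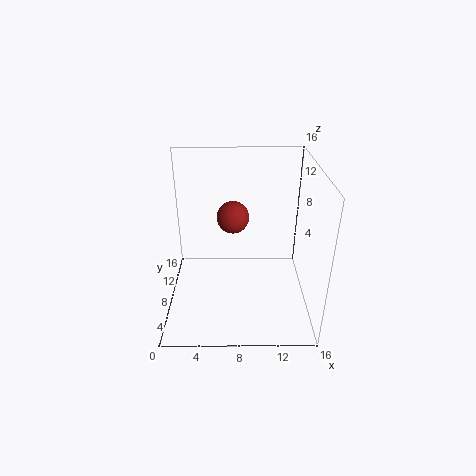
x = 7.5, y = 4, z = 12.5, c = 'brown'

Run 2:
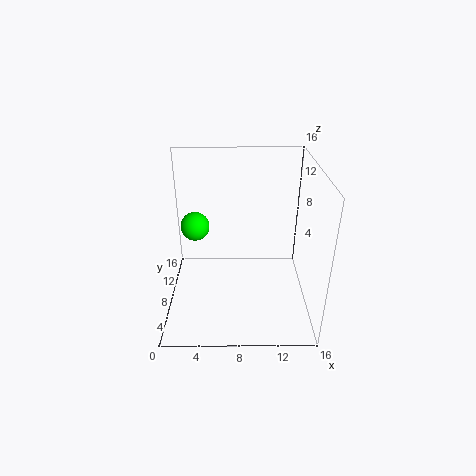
x = 3.5, y = 7, z = 10, c = 'lime'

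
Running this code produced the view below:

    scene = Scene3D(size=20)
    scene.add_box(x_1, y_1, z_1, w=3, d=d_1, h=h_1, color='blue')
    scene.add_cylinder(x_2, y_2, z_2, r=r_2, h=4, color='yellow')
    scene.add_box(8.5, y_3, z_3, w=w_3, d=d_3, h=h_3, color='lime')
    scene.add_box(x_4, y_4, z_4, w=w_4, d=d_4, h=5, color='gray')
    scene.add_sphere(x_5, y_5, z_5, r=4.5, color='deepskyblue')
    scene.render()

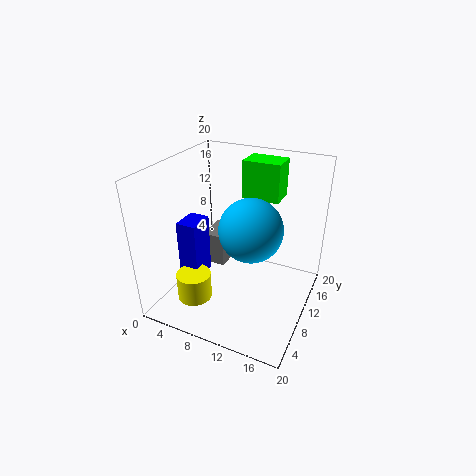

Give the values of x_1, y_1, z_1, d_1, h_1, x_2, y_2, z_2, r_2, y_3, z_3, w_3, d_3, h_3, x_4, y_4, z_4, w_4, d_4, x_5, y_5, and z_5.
x_1 = 1.5, y_1 = 7.5, z_1 = 2.5, d_1 = 4, h_1 = 9, x_2 = 4.5, y_2 = 6.5, z_2 = 0.5, r_2 = 2.5, y_3 = 14.5, z_3 = 14, w_3 = 5.5, d_3 = 4, h_3 = 5.5, x_4 = 3, y_4 = 12, z_4 = 3, w_4 = 3.5, d_4 = 5, x_5 = 11.5, y_5 = 11, z_5 = 11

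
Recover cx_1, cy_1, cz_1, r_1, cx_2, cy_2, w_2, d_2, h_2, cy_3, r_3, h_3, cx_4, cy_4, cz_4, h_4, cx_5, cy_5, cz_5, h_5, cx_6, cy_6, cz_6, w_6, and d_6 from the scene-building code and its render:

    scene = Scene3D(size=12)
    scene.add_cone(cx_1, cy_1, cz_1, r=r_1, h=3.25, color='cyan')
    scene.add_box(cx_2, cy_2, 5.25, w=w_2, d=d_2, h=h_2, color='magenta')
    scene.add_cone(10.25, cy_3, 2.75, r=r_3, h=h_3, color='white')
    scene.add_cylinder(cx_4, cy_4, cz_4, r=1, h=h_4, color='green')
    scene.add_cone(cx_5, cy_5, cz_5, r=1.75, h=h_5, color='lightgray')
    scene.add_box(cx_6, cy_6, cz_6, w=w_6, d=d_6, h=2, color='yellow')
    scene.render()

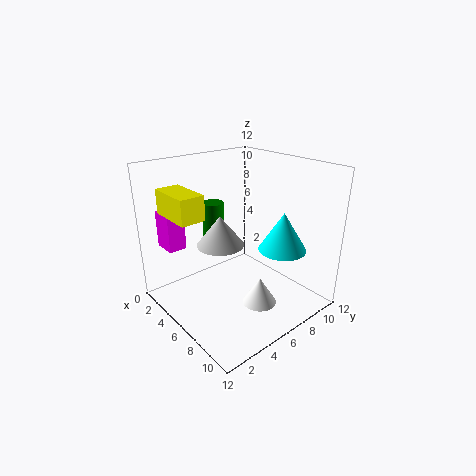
cx_1 = 8.5
cy_1 = 8.75
cz_1 = 5
r_1 = 2
cx_2 = 1.5
cy_2 = 1
w_2 = 2
d_2 = 1.5
h_2 = 3
cy_3 = 4.5
r_3 = 1.25
h_3 = 2
cx_4 = 1.5
cy_4 = 6.75
cz_4 = 3.5
h_4 = 4.25
cx_5 = 7.25
cy_5 = 3.25
cz_5 = 6.75
h_5 = 2.25
cx_6 = 2
cy_6 = 1
cz_6 = 8.25
w_6 = 3.75
d_6 = 2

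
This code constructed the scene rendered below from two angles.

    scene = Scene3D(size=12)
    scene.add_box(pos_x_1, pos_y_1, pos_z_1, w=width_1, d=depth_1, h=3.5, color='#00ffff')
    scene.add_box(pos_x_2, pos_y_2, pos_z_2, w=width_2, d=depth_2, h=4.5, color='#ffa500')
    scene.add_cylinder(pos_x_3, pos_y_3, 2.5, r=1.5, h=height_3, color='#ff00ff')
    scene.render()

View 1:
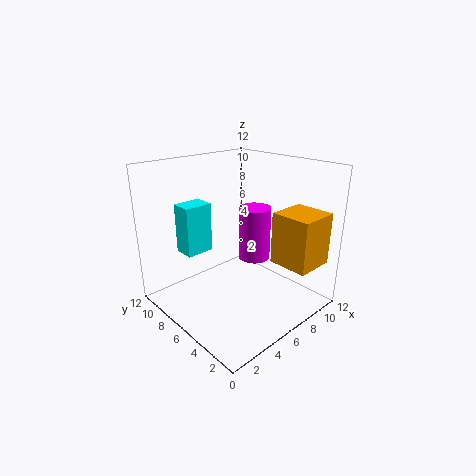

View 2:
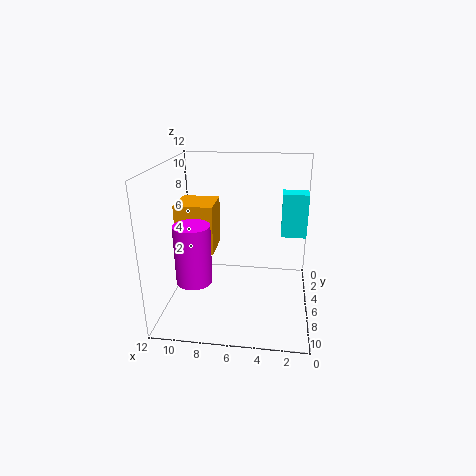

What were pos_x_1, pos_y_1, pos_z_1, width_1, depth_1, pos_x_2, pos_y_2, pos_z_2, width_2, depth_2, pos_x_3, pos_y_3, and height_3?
pos_x_1 = 0.5
pos_y_1 = 5
pos_z_1 = 6.5
width_1 = 2
depth_1 = 1.5
pos_x_2 = 8.5
pos_y_2 = 1
pos_z_2 = 3.5
width_2 = 3.5
depth_2 = 3.5
pos_x_3 = 9.5
pos_y_3 = 7.5
height_3 = 5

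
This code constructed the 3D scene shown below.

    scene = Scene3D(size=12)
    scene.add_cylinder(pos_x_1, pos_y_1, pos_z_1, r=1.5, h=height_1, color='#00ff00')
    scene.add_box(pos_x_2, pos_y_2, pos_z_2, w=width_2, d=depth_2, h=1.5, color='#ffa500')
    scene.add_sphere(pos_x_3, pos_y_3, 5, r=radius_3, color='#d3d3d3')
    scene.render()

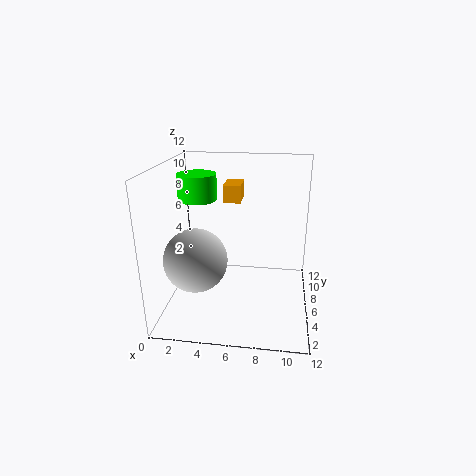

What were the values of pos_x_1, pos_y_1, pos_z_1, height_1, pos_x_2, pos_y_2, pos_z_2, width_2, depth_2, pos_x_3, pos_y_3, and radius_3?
pos_x_1 = 3, pos_y_1 = 5, pos_z_1 = 9.5, height_1 = 2, pos_x_2 = 4.5, pos_y_2 = 7.5, pos_z_2 = 8.5, width_2 = 1.5, depth_2 = 2.5, pos_x_3 = 3, pos_y_3 = 3.5, radius_3 = 2.5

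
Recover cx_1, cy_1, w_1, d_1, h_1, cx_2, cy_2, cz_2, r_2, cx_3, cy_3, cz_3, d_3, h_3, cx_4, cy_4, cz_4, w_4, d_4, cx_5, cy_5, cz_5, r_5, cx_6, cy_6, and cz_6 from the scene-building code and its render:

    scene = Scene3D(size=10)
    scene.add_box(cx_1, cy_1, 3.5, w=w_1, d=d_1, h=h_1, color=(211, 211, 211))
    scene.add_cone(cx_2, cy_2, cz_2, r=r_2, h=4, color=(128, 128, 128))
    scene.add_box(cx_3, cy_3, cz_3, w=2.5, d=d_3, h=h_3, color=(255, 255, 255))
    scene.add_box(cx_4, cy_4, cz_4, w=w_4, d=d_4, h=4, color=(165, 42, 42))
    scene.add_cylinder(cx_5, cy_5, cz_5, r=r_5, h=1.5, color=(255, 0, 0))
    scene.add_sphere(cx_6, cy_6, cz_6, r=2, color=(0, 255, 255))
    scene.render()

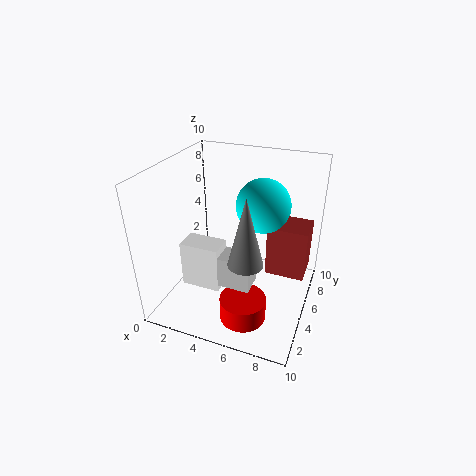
cx_1 = 5
cy_1 = 1.5
w_1 = 2
d_1 = 1.5
h_1 = 2
cx_2 = 7
cy_2 = 1
cz_2 = 6
r_2 = 1
cx_3 = 2.5
cy_3 = 1.5
cz_3 = 3
d_3 = 1.5
h_3 = 3
cx_4 = 6.5
cy_4 = 7
cz_4 = 1
w_4 = 3
d_4 = 2.5
cx_5 = 6.5
cy_5 = 2
cz_5 = 1
r_5 = 1.5
cx_6 = 6
cy_6 = 7.5
cz_6 = 6.5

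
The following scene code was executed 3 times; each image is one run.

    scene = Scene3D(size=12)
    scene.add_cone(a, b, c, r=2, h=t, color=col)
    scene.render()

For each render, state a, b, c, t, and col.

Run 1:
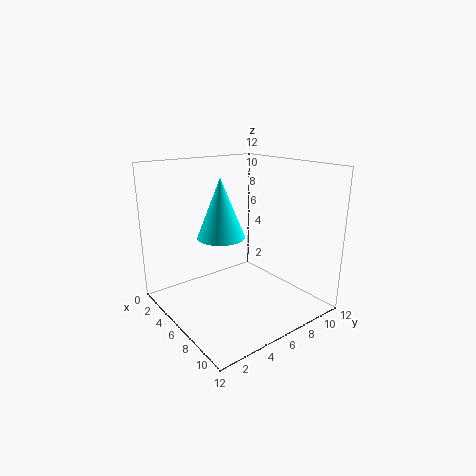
a = 5
b = 5
c = 6
t = 5
col = 'cyan'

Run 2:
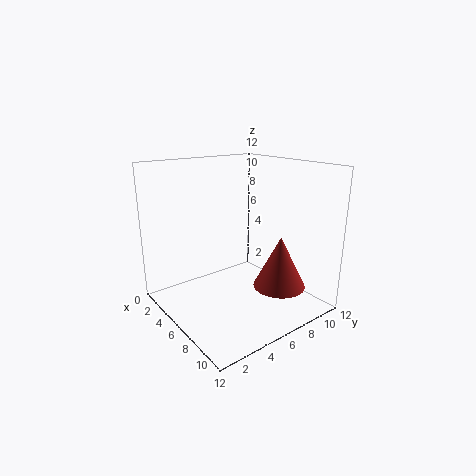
a = 10
b = 7
c = 3
t = 4
col = 'brown'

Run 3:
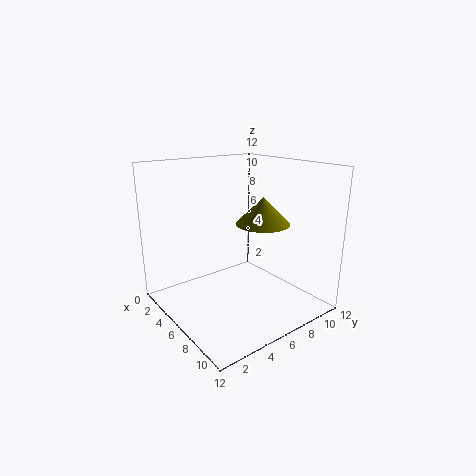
a = 9
b = 6
c = 8
t = 2
col = 'olive'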